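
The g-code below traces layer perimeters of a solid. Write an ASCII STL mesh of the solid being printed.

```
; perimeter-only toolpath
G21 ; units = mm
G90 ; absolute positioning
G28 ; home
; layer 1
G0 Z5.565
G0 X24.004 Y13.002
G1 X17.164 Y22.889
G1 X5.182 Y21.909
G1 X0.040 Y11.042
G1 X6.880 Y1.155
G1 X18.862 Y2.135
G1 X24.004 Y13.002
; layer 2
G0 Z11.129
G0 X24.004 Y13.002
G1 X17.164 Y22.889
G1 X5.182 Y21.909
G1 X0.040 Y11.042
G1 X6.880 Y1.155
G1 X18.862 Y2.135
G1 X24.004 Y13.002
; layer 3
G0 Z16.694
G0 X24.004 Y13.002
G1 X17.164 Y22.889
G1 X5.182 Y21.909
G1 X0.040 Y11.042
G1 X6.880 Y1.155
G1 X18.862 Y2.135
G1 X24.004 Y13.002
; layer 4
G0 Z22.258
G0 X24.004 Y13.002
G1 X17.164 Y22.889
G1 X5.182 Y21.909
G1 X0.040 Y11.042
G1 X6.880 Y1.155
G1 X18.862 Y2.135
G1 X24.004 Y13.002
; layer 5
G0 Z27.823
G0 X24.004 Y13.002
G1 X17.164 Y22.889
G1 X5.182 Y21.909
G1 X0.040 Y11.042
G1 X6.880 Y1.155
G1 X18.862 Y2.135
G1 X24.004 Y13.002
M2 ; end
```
solid part
  facet normal 0.0000 0.0000 -1.0000
    outer loop
      vertex 5.182 21.909 0.000
      vertex 17.164 22.889 0.000
      vertex 24.004 13.002 0.000
    endloop
  endfacet
  facet normal 0.0000 0.0000 -1.0000
    outer loop
      vertex 0.040 11.042 0.000
      vertex 5.182 21.909 0.000
      vertex 24.004 13.002 0.000
    endloop
  endfacet
  facet normal 0.0000 0.0000 -1.0000
    outer loop
      vertex 6.880 1.155 0.000
      vertex 0.040 11.042 0.000
      vertex 24.004 13.002 0.000
    endloop
  endfacet
  facet normal 0.0000 0.0000 -1.0000
    outer loop
      vertex 18.862 2.135 0.000
      vertex 6.880 1.155 0.000
      vertex 24.004 13.002 0.000
    endloop
  endfacet
  facet normal 0.0000 0.0000 1.0000
    outer loop
      vertex 24.004 13.002 27.823
      vertex 17.164 22.889 27.823
      vertex 5.182 21.909 27.823
    endloop
  endfacet
  facet normal 0.0000 0.0000 1.0000
    outer loop
      vertex 24.004 13.002 27.823
      vertex 5.182 21.909 27.823
      vertex 0.040 11.042 27.823
    endloop
  endfacet
  facet normal 0.0000 0.0000 1.0000
    outer loop
      vertex 24.004 13.002 27.823
      vertex 0.040 11.042 27.823
      vertex 6.880 1.155 27.823
    endloop
  endfacet
  facet normal 0.0000 0.0000 1.0000
    outer loop
      vertex 24.004 13.002 27.823
      vertex 6.880 1.155 27.823
      vertex 18.862 2.135 27.823
    endloop
  endfacet
  facet normal 0.8224 0.5689 0.0000
    outer loop
      vertex 24.004 13.002 0.000
      vertex 17.164 22.889 0.000
      vertex 17.164 22.889 27.823
    endloop
  endfacet
  facet normal 0.8224 0.5689 0.0000
    outer loop
      vertex 24.004 13.002 0.000
      vertex 17.164 22.889 27.823
      vertex 24.004 13.002 27.823
    endloop
  endfacet
  facet normal -0.0815 0.9967 0.0000
    outer loop
      vertex 17.164 22.889 0.000
      vertex 5.182 21.909 0.000
      vertex 5.182 21.909 27.823
    endloop
  endfacet
  facet normal -0.0815 0.9967 0.0000
    outer loop
      vertex 17.164 22.889 0.000
      vertex 5.182 21.909 27.823
      vertex 17.164 22.889 27.823
    endloop
  endfacet
  facet normal -0.9039 0.4277 0.0000
    outer loop
      vertex 5.182 21.909 0.000
      vertex 0.040 11.042 0.000
      vertex 0.040 11.042 27.823
    endloop
  endfacet
  facet normal -0.9039 0.4277 0.0000
    outer loop
      vertex 5.182 21.909 0.000
      vertex 0.040 11.042 27.823
      vertex 5.182 21.909 27.823
    endloop
  endfacet
  facet normal -0.8224 -0.5689 0.0000
    outer loop
      vertex 0.040 11.042 0.000
      vertex 6.880 1.155 0.000
      vertex 6.880 1.155 27.823
    endloop
  endfacet
  facet normal -0.8224 -0.5689 0.0000
    outer loop
      vertex 0.040 11.042 0.000
      vertex 6.880 1.155 27.823
      vertex 0.040 11.042 27.823
    endloop
  endfacet
  facet normal 0.0815 -0.9967 0.0000
    outer loop
      vertex 6.880 1.155 0.000
      vertex 18.862 2.135 0.000
      vertex 18.862 2.135 27.823
    endloop
  endfacet
  facet normal 0.0815 -0.9967 0.0000
    outer loop
      vertex 6.880 1.155 0.000
      vertex 18.862 2.135 27.823
      vertex 6.880 1.155 27.823
    endloop
  endfacet
  facet normal 0.9039 -0.4277 0.0000
    outer loop
      vertex 18.862 2.135 0.000
      vertex 24.004 13.002 0.000
      vertex 24.004 13.002 27.823
    endloop
  endfacet
  facet normal 0.9039 -0.4277 0.0000
    outer loop
      vertex 18.862 2.135 0.000
      vertex 24.004 13.002 27.823
      vertex 18.862 2.135 27.823
    endloop
  endfacet
endsolid part

The G0 Z moves step by Δz≈5.565 mm. Every layer's G1 loop is the same polygon, so the solid is a straight extrusion of it from z=0 to z≈27.8. Closing with flat bottom and top caps and triangulating gives 20 facets — a regular 6-sided prism (a cylinder approximated with 6 flat sides), circumscribed radius ≈ 12 mm, height ≈ 27.8 mm.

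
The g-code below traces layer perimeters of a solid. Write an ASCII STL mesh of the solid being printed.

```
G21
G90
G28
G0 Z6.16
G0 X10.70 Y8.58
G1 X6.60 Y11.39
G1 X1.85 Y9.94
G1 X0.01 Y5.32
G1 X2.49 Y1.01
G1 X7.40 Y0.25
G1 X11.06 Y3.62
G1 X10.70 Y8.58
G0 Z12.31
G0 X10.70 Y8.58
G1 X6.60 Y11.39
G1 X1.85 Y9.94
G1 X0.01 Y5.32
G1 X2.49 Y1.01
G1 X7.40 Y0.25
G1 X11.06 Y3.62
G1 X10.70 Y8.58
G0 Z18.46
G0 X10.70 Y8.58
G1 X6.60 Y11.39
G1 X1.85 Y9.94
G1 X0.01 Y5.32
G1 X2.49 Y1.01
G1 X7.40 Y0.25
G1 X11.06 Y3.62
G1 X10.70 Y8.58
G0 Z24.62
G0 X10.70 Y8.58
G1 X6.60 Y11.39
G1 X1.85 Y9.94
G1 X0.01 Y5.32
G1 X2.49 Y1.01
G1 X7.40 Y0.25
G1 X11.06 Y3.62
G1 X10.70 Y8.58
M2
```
solid part
  facet normal 0.0000 0.0000 -1.0000
    outer loop
      vertex 1.85 9.94 0.00
      vertex 6.60 11.39 0.00
      vertex 10.70 8.58 0.00
    endloop
  endfacet
  facet normal 0.0000 0.0000 -1.0000
    outer loop
      vertex 0.01 5.32 0.00
      vertex 1.85 9.94 0.00
      vertex 10.70 8.58 0.00
    endloop
  endfacet
  facet normal 0.0000 0.0000 -1.0000
    outer loop
      vertex 2.49 1.01 0.00
      vertex 0.01 5.32 0.00
      vertex 10.70 8.58 0.00
    endloop
  endfacet
  facet normal 0.0000 0.0000 -1.0000
    outer loop
      vertex 7.40 0.25 0.00
      vertex 2.49 1.01 0.00
      vertex 10.70 8.58 0.00
    endloop
  endfacet
  facet normal 0.0000 0.0000 -1.0000
    outer loop
      vertex 11.06 3.62 0.00
      vertex 7.40 0.25 0.00
      vertex 10.70 8.58 0.00
    endloop
  endfacet
  facet normal 0.0000 0.0000 1.0000
    outer loop
      vertex 10.70 8.58 24.62
      vertex 6.60 11.39 24.62
      vertex 1.85 9.94 24.62
    endloop
  endfacet
  facet normal 0.0000 0.0000 1.0000
    outer loop
      vertex 10.70 8.58 24.62
      vertex 1.85 9.94 24.62
      vertex 0.01 5.32 24.62
    endloop
  endfacet
  facet normal 0.0000 0.0000 1.0000
    outer loop
      vertex 10.70 8.58 24.62
      vertex 0.01 5.32 24.62
      vertex 2.49 1.01 24.62
    endloop
  endfacet
  facet normal 0.0000 0.0000 1.0000
    outer loop
      vertex 10.70 8.58 24.62
      vertex 2.49 1.01 24.62
      vertex 7.40 0.25 24.62
    endloop
  endfacet
  facet normal 0.0000 0.0000 1.0000
    outer loop
      vertex 10.70 8.58 24.62
      vertex 7.40 0.25 24.62
      vertex 11.06 3.62 24.62
    endloop
  endfacet
  facet normal 0.5653 0.8249 0.0000
    outer loop
      vertex 10.70 8.58 0.00
      vertex 6.60 11.39 0.00
      vertex 6.60 11.39 24.62
    endloop
  endfacet
  facet normal 0.5653 0.8249 0.0000
    outer loop
      vertex 10.70 8.58 0.00
      vertex 6.60 11.39 24.62
      vertex 10.70 8.58 24.62
    endloop
  endfacet
  facet normal -0.2920 0.9564 0.0000
    outer loop
      vertex 6.60 11.39 0.00
      vertex 1.85 9.94 0.00
      vertex 1.85 9.94 24.62
    endloop
  endfacet
  facet normal -0.2920 0.9564 0.0000
    outer loop
      vertex 6.60 11.39 0.00
      vertex 1.85 9.94 24.62
      vertex 6.60 11.39 24.62
    endloop
  endfacet
  facet normal -0.9290 0.3700 0.0000
    outer loop
      vertex 1.85 9.94 0.00
      vertex 0.01 5.32 0.00
      vertex 0.01 5.32 24.62
    endloop
  endfacet
  facet normal -0.9290 0.3700 0.0000
    outer loop
      vertex 1.85 9.94 0.00
      vertex 0.01 5.32 24.62
      vertex 1.85 9.94 24.62
    endloop
  endfacet
  facet normal -0.8668 -0.4987 0.0000
    outer loop
      vertex 0.01 5.32 0.00
      vertex 2.49 1.01 0.00
      vertex 2.49 1.01 24.62
    endloop
  endfacet
  facet normal -0.8668 -0.4987 0.0000
    outer loop
      vertex 0.01 5.32 0.00
      vertex 2.49 1.01 24.62
      vertex 0.01 5.32 24.62
    endloop
  endfacet
  facet normal -0.1530 -0.9882 0.0000
    outer loop
      vertex 2.49 1.01 0.00
      vertex 7.40 0.25 0.00
      vertex 7.40 0.25 24.62
    endloop
  endfacet
  facet normal -0.1530 -0.9882 0.0000
    outer loop
      vertex 2.49 1.01 0.00
      vertex 7.40 0.25 24.62
      vertex 2.49 1.01 24.62
    endloop
  endfacet
  facet normal 0.6774 -0.7357 0.0000
    outer loop
      vertex 7.40 0.25 0.00
      vertex 11.06 3.62 0.00
      vertex 11.06 3.62 24.62
    endloop
  endfacet
  facet normal 0.6774 -0.7357 0.0000
    outer loop
      vertex 7.40 0.25 0.00
      vertex 11.06 3.62 24.62
      vertex 7.40 0.25 24.62
    endloop
  endfacet
  facet normal 0.9974 0.0724 0.0000
    outer loop
      vertex 11.06 3.62 0.00
      vertex 10.70 8.58 0.00
      vertex 10.70 8.58 24.62
    endloop
  endfacet
  facet normal 0.9974 0.0724 0.0000
    outer loop
      vertex 11.06 3.62 0.00
      vertex 10.70 8.58 24.62
      vertex 11.06 3.62 24.62
    endloop
  endfacet
endsolid part

The G0 Z moves step by Δz≈6.16 mm. Every layer's G1 loop is the same polygon, so the solid is a straight extrusion of it from z=0 to z≈24.6. Closing with flat bottom and top caps and triangulating gives 24 facets — a regular 7-sided prism (a cylinder approximated with 7 flat sides), circumscribed radius ≈ 5.73 mm, height ≈ 24.6 mm.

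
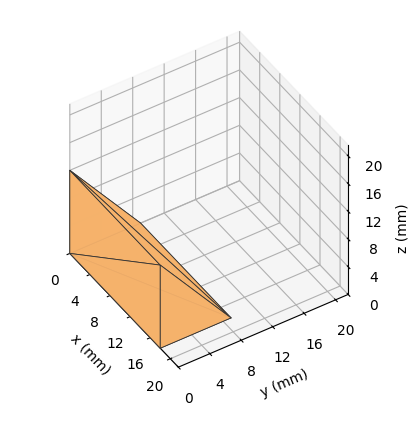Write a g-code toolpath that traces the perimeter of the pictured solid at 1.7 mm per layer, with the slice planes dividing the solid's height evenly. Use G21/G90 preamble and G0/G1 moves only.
Reading the render: the shape is a wedge (ramp): 18 × 9 mm base, rising to 12 mm along the y=0 edge and sloping linearly to z=0 at y=9 (dimensions read to the nearest mm from the axis ticks). For the g-code, the solid's height is divided into equal slices at the stated Δz and each level perimeter traced with G1 moves after a G0 lift.

; perimeter-only toolpath
G21 ; units = mm
G90 ; absolute positioning
G28 ; home
; layer 1
G0 Z1.7
G0 X0.0 Y0.0
G1 X18.0 Y0.0
G1 X18.0 Y7.7
G1 X0.0 Y7.7
G1 X0.0 Y0.0
; layer 2
G0 Z3.4
G0 X0.0 Y0.0
G1 X18.0 Y0.0
G1 X18.0 Y6.4
G1 X0.0 Y6.4
G1 X0.0 Y0.0
; layer 3
G0 Z5.1
G0 X0.0 Y0.0
G1 X18.0 Y0.0
G1 X18.0 Y5.1
G1 X0.0 Y5.1
G1 X0.0 Y0.0
; layer 4
G0 Z6.9
G0 X0.0 Y0.0
G1 X18.0 Y0.0
G1 X18.0 Y3.9
G1 X0.0 Y3.9
G1 X0.0 Y0.0
; layer 5
G0 Z8.6
G0 X0.0 Y0.0
G1 X18.0 Y0.0
G1 X18.0 Y2.6
G1 X0.0 Y2.6
G1 X0.0 Y0.0
; layer 6
G0 Z10.3
G0 X0.0 Y0.0
G1 X18.0 Y0.0
G1 X18.0 Y1.3
G1 X0.0 Y1.3
G1 X0.0 Y0.0
M2 ; end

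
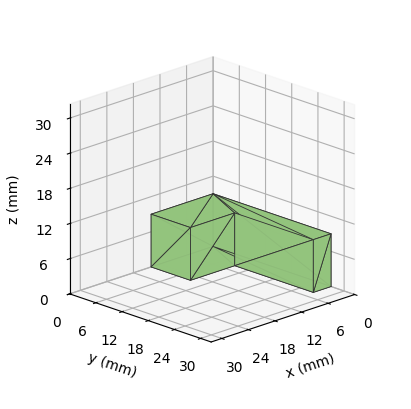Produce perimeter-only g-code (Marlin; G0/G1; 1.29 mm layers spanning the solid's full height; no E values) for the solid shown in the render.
Reading the render: the shape is an L-shaped prism: outer 14 × 27 mm, arm thicknesses ≈ 9 mm (horizontal) and 4 mm (vertical), extruded 9 mm in z (dimensions read to the nearest mm from the axis ticks). For the g-code, the solid's height is divided into equal slices at the stated Δz and each level perimeter traced with G1 moves after a G0 lift.

; perimeter-only toolpath
G21 ; units = mm
G90 ; absolute positioning
G28 ; home
; layer 1
G0 Z1.29
G0 X0.00 Y0.00
G1 X14.00 Y0.00
G1 X14.00 Y9.00
G1 X4.00 Y9.00
G1 X4.00 Y27.00
G1 X0.00 Y27.00
G1 X0.00 Y0.00
; layer 2
G0 Z2.57
G0 X0.00 Y0.00
G1 X14.00 Y0.00
G1 X14.00 Y9.00
G1 X4.00 Y9.00
G1 X4.00 Y27.00
G1 X0.00 Y27.00
G1 X0.00 Y0.00
; layer 3
G0 Z3.86
G0 X0.00 Y0.00
G1 X14.00 Y0.00
G1 X14.00 Y9.00
G1 X4.00 Y9.00
G1 X4.00 Y27.00
G1 X0.00 Y27.00
G1 X0.00 Y0.00
; layer 4
G0 Z5.14
G0 X0.00 Y0.00
G1 X14.00 Y0.00
G1 X14.00 Y9.00
G1 X4.00 Y9.00
G1 X4.00 Y27.00
G1 X0.00 Y27.00
G1 X0.00 Y0.00
; layer 5
G0 Z6.43
G0 X0.00 Y0.00
G1 X14.00 Y0.00
G1 X14.00 Y9.00
G1 X4.00 Y9.00
G1 X4.00 Y27.00
G1 X0.00 Y27.00
G1 X0.00 Y0.00
; layer 6
G0 Z7.71
G0 X0.00 Y0.00
G1 X14.00 Y0.00
G1 X14.00 Y9.00
G1 X4.00 Y9.00
G1 X4.00 Y27.00
G1 X0.00 Y27.00
G1 X0.00 Y0.00
; layer 7
G0 Z9.00
G0 X0.00 Y0.00
G1 X14.00 Y0.00
G1 X14.00 Y9.00
G1 X4.00 Y9.00
G1 X4.00 Y27.00
G1 X0.00 Y27.00
G1 X0.00 Y0.00
M2 ; end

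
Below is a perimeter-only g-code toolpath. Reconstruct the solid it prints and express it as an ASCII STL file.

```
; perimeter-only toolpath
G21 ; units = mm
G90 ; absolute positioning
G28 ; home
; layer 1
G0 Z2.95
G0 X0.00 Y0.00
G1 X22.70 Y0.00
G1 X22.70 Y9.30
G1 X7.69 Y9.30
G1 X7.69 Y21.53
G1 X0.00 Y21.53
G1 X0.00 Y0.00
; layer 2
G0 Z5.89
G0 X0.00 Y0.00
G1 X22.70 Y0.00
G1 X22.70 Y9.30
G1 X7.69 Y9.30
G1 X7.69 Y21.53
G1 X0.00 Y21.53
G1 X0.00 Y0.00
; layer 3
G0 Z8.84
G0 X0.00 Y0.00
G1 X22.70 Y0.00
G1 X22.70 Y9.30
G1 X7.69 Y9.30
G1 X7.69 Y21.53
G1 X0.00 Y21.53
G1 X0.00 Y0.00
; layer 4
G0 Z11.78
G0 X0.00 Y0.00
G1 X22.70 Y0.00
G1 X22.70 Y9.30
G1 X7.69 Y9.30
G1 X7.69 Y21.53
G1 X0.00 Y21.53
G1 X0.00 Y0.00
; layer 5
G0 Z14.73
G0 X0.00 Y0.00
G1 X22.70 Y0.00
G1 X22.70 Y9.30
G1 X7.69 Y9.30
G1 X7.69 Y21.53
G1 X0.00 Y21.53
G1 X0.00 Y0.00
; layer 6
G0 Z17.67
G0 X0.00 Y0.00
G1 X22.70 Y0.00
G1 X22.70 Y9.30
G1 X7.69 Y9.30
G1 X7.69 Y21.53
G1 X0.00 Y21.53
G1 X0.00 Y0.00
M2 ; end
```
solid part
  facet normal 0.0000 0.0000 -1.0000
    outer loop
      vertex 22.70 9.30 0.00
      vertex 22.70 0.00 0.00
      vertex 0.00 0.00 0.00
    endloop
  endfacet
  facet normal 0.0000 0.0000 -1.0000
    outer loop
      vertex 7.69 9.30 0.00
      vertex 22.70 9.30 0.00
      vertex 0.00 0.00 0.00
    endloop
  endfacet
  facet normal 0.0000 0.0000 -1.0000
    outer loop
      vertex 7.69 21.53 0.00
      vertex 7.69 9.30 0.00
      vertex 0.00 0.00 0.00
    endloop
  endfacet
  facet normal 0.0000 0.0000 -1.0000
    outer loop
      vertex 0.00 21.53 0.00
      vertex 7.69 21.53 0.00
      vertex 0.00 0.00 0.00
    endloop
  endfacet
  facet normal 0.0000 0.0000 1.0000
    outer loop
      vertex 0.00 0.00 17.67
      vertex 22.70 0.00 17.67
      vertex 22.70 9.30 17.67
    endloop
  endfacet
  facet normal 0.0000 0.0000 1.0000
    outer loop
      vertex 0.00 0.00 17.67
      vertex 22.70 9.30 17.67
      vertex 7.69 9.30 17.67
    endloop
  endfacet
  facet normal 0.0000 0.0000 1.0000
    outer loop
      vertex 0.00 0.00 17.67
      vertex 7.69 9.30 17.67
      vertex 7.69 21.53 17.67
    endloop
  endfacet
  facet normal 0.0000 0.0000 1.0000
    outer loop
      vertex 0.00 0.00 17.67
      vertex 7.69 21.53 17.67
      vertex 0.00 21.53 17.67
    endloop
  endfacet
  facet normal 0.0000 -1.0000 0.0000
    outer loop
      vertex 0.00 0.00 0.00
      vertex 22.70 0.00 0.00
      vertex 22.70 0.00 17.67
    endloop
  endfacet
  facet normal 0.0000 -1.0000 0.0000
    outer loop
      vertex 0.00 0.00 0.00
      vertex 22.70 0.00 17.67
      vertex 0.00 0.00 17.67
    endloop
  endfacet
  facet normal 1.0000 0.0000 0.0000
    outer loop
      vertex 22.70 0.00 0.00
      vertex 22.70 9.30 0.00
      vertex 22.70 9.30 17.67
    endloop
  endfacet
  facet normal 1.0000 0.0000 0.0000
    outer loop
      vertex 22.70 0.00 0.00
      vertex 22.70 9.30 17.67
      vertex 22.70 0.00 17.67
    endloop
  endfacet
  facet normal 0.0000 1.0000 0.0000
    outer loop
      vertex 22.70 9.30 0.00
      vertex 7.69 9.30 0.00
      vertex 7.69 9.30 17.67
    endloop
  endfacet
  facet normal 0.0000 1.0000 0.0000
    outer loop
      vertex 22.70 9.30 0.00
      vertex 7.69 9.30 17.67
      vertex 22.70 9.30 17.67
    endloop
  endfacet
  facet normal 1.0000 0.0000 0.0000
    outer loop
      vertex 7.69 9.30 0.00
      vertex 7.69 21.53 0.00
      vertex 7.69 21.53 17.67
    endloop
  endfacet
  facet normal 1.0000 0.0000 0.0000
    outer loop
      vertex 7.69 9.30 0.00
      vertex 7.69 21.53 17.67
      vertex 7.69 9.30 17.67
    endloop
  endfacet
  facet normal 0.0000 1.0000 0.0000
    outer loop
      vertex 7.69 21.53 0.00
      vertex 0.00 21.53 0.00
      vertex 0.00 21.53 17.67
    endloop
  endfacet
  facet normal 0.0000 1.0000 0.0000
    outer loop
      vertex 7.69 21.53 0.00
      vertex 0.00 21.53 17.67
      vertex 7.69 21.53 17.67
    endloop
  endfacet
  facet normal -1.0000 0.0000 0.0000
    outer loop
      vertex 0.00 21.53 0.00
      vertex 0.00 0.00 0.00
      vertex 0.00 0.00 17.67
    endloop
  endfacet
  facet normal -1.0000 0.0000 0.0000
    outer loop
      vertex 0.00 21.53 0.00
      vertex 0.00 0.00 17.67
      vertex 0.00 21.53 17.67
    endloop
  endfacet
endsolid part

The G0 Z moves step by Δz≈2.95 mm. Every layer's G1 loop is the same polygon, so the solid is a straight extrusion of it from z=0 to z≈17.7. Closing with flat bottom and top caps and triangulating gives 20 facets — an L-shaped prism: outer 22.7 × 21.5 mm, arm thicknesses ≈ 9.3 mm (horizontal) and 7.69 mm (vertical), extruded 17.7 mm in z.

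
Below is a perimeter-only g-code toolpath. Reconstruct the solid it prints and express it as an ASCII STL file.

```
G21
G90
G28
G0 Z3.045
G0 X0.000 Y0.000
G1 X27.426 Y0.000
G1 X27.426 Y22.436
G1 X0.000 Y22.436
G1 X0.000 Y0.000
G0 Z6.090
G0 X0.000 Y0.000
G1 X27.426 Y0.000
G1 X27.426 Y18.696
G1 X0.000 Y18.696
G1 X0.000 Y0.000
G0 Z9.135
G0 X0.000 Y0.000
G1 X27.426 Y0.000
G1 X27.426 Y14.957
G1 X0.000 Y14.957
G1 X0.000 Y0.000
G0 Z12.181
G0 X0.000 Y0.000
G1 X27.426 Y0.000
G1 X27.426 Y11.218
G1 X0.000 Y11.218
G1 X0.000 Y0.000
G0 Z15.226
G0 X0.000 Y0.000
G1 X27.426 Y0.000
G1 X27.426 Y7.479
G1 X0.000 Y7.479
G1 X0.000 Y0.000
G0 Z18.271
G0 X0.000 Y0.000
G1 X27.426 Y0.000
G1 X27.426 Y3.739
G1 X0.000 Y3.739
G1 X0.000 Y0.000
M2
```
solid part
  facet normal 0.0000 0.0000 -1.0000
    outer loop
      vertex 27.426 26.175 0.000
      vertex 27.426 0.000 0.000
      vertex 0.000 0.000 0.000
    endloop
  endfacet
  facet normal 0.0000 0.0000 -1.0000
    outer loop
      vertex 0.000 26.175 0.000
      vertex 27.426 26.175 0.000
      vertex 0.000 0.000 0.000
    endloop
  endfacet
  facet normal 0.0000 -1.0000 0.0000
    outer loop
      vertex 0.000 0.000 0.000
      vertex 27.426 0.000 0.000
      vertex 27.426 0.000 21.316
    endloop
  endfacet
  facet normal 0.0000 -1.0000 0.0000
    outer loop
      vertex 0.000 0.000 0.000
      vertex 27.426 0.000 21.316
      vertex 0.000 0.000 21.316
    endloop
  endfacet
  facet normal 0.0000 0.6315 0.7754
    outer loop
      vertex 0.000 0.000 21.316
      vertex 27.426 0.000 21.316
      vertex 27.426 26.175 0.000
    endloop
  endfacet
  facet normal 0.0000 0.6315 0.7754
    outer loop
      vertex 0.000 0.000 21.316
      vertex 27.426 26.175 0.000
      vertex 0.000 26.175 0.000
    endloop
  endfacet
  facet normal -1.0000 0.0000 0.0000
    outer loop
      vertex 0.000 0.000 21.316
      vertex 0.000 26.175 0.000
      vertex 0.000 0.000 0.000
    endloop
  endfacet
  facet normal 1.0000 0.0000 0.0000
    outer loop
      vertex 27.426 0.000 0.000
      vertex 27.426 26.175 0.000
      vertex 27.426 0.000 21.316
    endloop
  endfacet
endsolid part

The G0 Z moves step by Δz≈3.045 mm. The G1 loops shrink linearly with z, so the solid tapers from its base footprint up to z≈21.3. Closing with a flat bottom cap and the tapered top and triangulating gives 8 facets — a wedge (ramp): 27.4 × 26.2 mm base, rising to 21.3 mm along the y=0 edge and sloping linearly to z=0 at y=26.2.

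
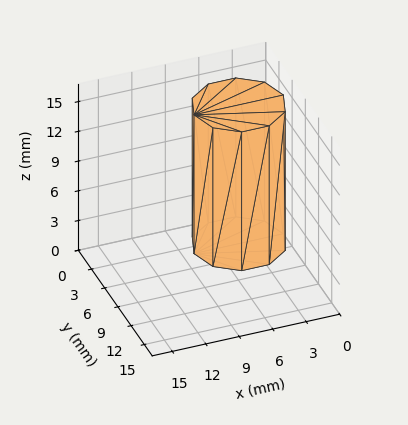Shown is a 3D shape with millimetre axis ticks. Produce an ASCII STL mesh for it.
Reading the render: the shape is a regular 10-sided prism (a cylinder approximated with 10 flat sides), circumscribed radius ≈ 4 mm, height ≈ 14 mm (dimensions read to the nearest mm from the axis ticks). For the STL, each face is triangulated and given an outward normal.

solid part
  facet normal 0.0000 0.0000 -1.0000
    outer loop
      vertex 5.236 7.804 0.000
      vertex 7.236 6.351 0.000
      vertex 8.000 4.000 0.000
    endloop
  endfacet
  facet normal 0.0000 0.0000 -1.0000
    outer loop
      vertex 2.764 7.804 0.000
      vertex 5.236 7.804 0.000
      vertex 8.000 4.000 0.000
    endloop
  endfacet
  facet normal 0.0000 0.0000 -1.0000
    outer loop
      vertex 0.764 6.351 0.000
      vertex 2.764 7.804 0.000
      vertex 8.000 4.000 0.000
    endloop
  endfacet
  facet normal 0.0000 0.0000 -1.0000
    outer loop
      vertex 0.000 4.000 0.000
      vertex 0.764 6.351 0.000
      vertex 8.000 4.000 0.000
    endloop
  endfacet
  facet normal 0.0000 0.0000 -1.0000
    outer loop
      vertex 0.764 1.649 0.000
      vertex 0.000 4.000 0.000
      vertex 8.000 4.000 0.000
    endloop
  endfacet
  facet normal 0.0000 0.0000 -1.0000
    outer loop
      vertex 2.764 0.196 0.000
      vertex 0.764 1.649 0.000
      vertex 8.000 4.000 0.000
    endloop
  endfacet
  facet normal 0.0000 0.0000 -1.0000
    outer loop
      vertex 5.236 0.196 0.000
      vertex 2.764 0.196 0.000
      vertex 8.000 4.000 0.000
    endloop
  endfacet
  facet normal 0.0000 0.0000 -1.0000
    outer loop
      vertex 7.236 1.649 0.000
      vertex 5.236 0.196 0.000
      vertex 8.000 4.000 0.000
    endloop
  endfacet
  facet normal 0.0000 0.0000 1.0000
    outer loop
      vertex 8.000 4.000 14.000
      vertex 7.236 6.351 14.000
      vertex 5.236 7.804 14.000
    endloop
  endfacet
  facet normal 0.0000 0.0000 1.0000
    outer loop
      vertex 8.000 4.000 14.000
      vertex 5.236 7.804 14.000
      vertex 2.764 7.804 14.000
    endloop
  endfacet
  facet normal 0.0000 0.0000 1.0000
    outer loop
      vertex 8.000 4.000 14.000
      vertex 2.764 7.804 14.000
      vertex 0.764 6.351 14.000
    endloop
  endfacet
  facet normal 0.0000 0.0000 1.0000
    outer loop
      vertex 8.000 4.000 14.000
      vertex 0.764 6.351 14.000
      vertex 0.000 4.000 14.000
    endloop
  endfacet
  facet normal 0.0000 0.0000 1.0000
    outer loop
      vertex 8.000 4.000 14.000
      vertex 0.000 4.000 14.000
      vertex 0.764 1.649 14.000
    endloop
  endfacet
  facet normal 0.0000 0.0000 1.0000
    outer loop
      vertex 8.000 4.000 14.000
      vertex 0.764 1.649 14.000
      vertex 2.764 0.196 14.000
    endloop
  endfacet
  facet normal 0.0000 0.0000 1.0000
    outer loop
      vertex 8.000 4.000 14.000
      vertex 2.764 0.196 14.000
      vertex 5.236 0.196 14.000
    endloop
  endfacet
  facet normal 0.0000 0.0000 1.0000
    outer loop
      vertex 8.000 4.000 14.000
      vertex 5.236 0.196 14.000
      vertex 7.236 1.649 14.000
    endloop
  endfacet
  facet normal 0.9510 0.3091 0.0000
    outer loop
      vertex 8.000 4.000 0.000
      vertex 7.236 6.351 0.000
      vertex 7.236 6.351 14.000
    endloop
  endfacet
  facet normal 0.9510 0.3091 0.0000
    outer loop
      vertex 8.000 4.000 0.000
      vertex 7.236 6.351 14.000
      vertex 8.000 4.000 14.000
    endloop
  endfacet
  facet normal 0.5878 0.8090 0.0000
    outer loop
      vertex 7.236 6.351 0.000
      vertex 5.236 7.804 0.000
      vertex 5.236 7.804 14.000
    endloop
  endfacet
  facet normal 0.5878 0.8090 0.0000
    outer loop
      vertex 7.236 6.351 0.000
      vertex 5.236 7.804 14.000
      vertex 7.236 6.351 14.000
    endloop
  endfacet
  facet normal 0.0000 1.0000 0.0000
    outer loop
      vertex 5.236 7.804 0.000
      vertex 2.764 7.804 0.000
      vertex 2.764 7.804 14.000
    endloop
  endfacet
  facet normal 0.0000 1.0000 0.0000
    outer loop
      vertex 5.236 7.804 0.000
      vertex 2.764 7.804 14.000
      vertex 5.236 7.804 14.000
    endloop
  endfacet
  facet normal -0.5878 0.8090 0.0000
    outer loop
      vertex 2.764 7.804 0.000
      vertex 0.764 6.351 0.000
      vertex 0.764 6.351 14.000
    endloop
  endfacet
  facet normal -0.5878 0.8090 0.0000
    outer loop
      vertex 2.764 7.804 0.000
      vertex 0.764 6.351 14.000
      vertex 2.764 7.804 14.000
    endloop
  endfacet
  facet normal -0.9510 0.3091 0.0000
    outer loop
      vertex 0.764 6.351 0.000
      vertex 0.000 4.000 0.000
      vertex 0.000 4.000 14.000
    endloop
  endfacet
  facet normal -0.9510 0.3091 0.0000
    outer loop
      vertex 0.764 6.351 0.000
      vertex 0.000 4.000 14.000
      vertex 0.764 6.351 14.000
    endloop
  endfacet
  facet normal -0.9510 -0.3091 0.0000
    outer loop
      vertex 0.000 4.000 0.000
      vertex 0.764 1.649 0.000
      vertex 0.764 1.649 14.000
    endloop
  endfacet
  facet normal -0.9510 -0.3091 0.0000
    outer loop
      vertex 0.000 4.000 0.000
      vertex 0.764 1.649 14.000
      vertex 0.000 4.000 14.000
    endloop
  endfacet
  facet normal -0.5878 -0.8090 0.0000
    outer loop
      vertex 0.764 1.649 0.000
      vertex 2.764 0.196 0.000
      vertex 2.764 0.196 14.000
    endloop
  endfacet
  facet normal -0.5878 -0.8090 0.0000
    outer loop
      vertex 0.764 1.649 0.000
      vertex 2.764 0.196 14.000
      vertex 0.764 1.649 14.000
    endloop
  endfacet
  facet normal 0.0000 -1.0000 0.0000
    outer loop
      vertex 2.764 0.196 0.000
      vertex 5.236 0.196 0.000
      vertex 5.236 0.196 14.000
    endloop
  endfacet
  facet normal 0.0000 -1.0000 0.0000
    outer loop
      vertex 2.764 0.196 0.000
      vertex 5.236 0.196 14.000
      vertex 2.764 0.196 14.000
    endloop
  endfacet
  facet normal 0.5878 -0.8090 0.0000
    outer loop
      vertex 5.236 0.196 0.000
      vertex 7.236 1.649 0.000
      vertex 7.236 1.649 14.000
    endloop
  endfacet
  facet normal 0.5878 -0.8090 0.0000
    outer loop
      vertex 5.236 0.196 0.000
      vertex 7.236 1.649 14.000
      vertex 5.236 0.196 14.000
    endloop
  endfacet
  facet normal 0.9510 -0.3091 0.0000
    outer loop
      vertex 7.236 1.649 0.000
      vertex 8.000 4.000 0.000
      vertex 8.000 4.000 14.000
    endloop
  endfacet
  facet normal 0.9510 -0.3091 0.0000
    outer loop
      vertex 7.236 1.649 0.000
      vertex 8.000 4.000 14.000
      vertex 7.236 1.649 14.000
    endloop
  endfacet
endsolid part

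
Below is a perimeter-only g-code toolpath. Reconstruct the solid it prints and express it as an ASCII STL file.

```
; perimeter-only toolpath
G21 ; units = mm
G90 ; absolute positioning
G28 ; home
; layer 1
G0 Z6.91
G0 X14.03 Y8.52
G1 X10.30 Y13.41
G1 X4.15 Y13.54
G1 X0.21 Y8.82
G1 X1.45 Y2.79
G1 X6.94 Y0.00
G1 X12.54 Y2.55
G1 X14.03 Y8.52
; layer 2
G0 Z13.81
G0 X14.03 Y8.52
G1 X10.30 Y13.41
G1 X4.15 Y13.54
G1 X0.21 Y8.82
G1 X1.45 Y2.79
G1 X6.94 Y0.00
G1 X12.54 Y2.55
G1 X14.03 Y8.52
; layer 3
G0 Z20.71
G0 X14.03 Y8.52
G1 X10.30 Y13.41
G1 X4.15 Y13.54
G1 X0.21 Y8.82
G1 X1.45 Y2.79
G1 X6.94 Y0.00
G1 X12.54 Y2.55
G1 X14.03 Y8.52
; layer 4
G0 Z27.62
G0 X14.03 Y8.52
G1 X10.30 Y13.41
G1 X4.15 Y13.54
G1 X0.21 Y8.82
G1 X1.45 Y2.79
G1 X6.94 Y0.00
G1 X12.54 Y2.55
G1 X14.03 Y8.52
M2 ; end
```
solid part
  facet normal 0.0000 0.0000 -1.0000
    outer loop
      vertex 4.15 13.54 0.00
      vertex 10.30 13.41 0.00
      vertex 14.03 8.52 0.00
    endloop
  endfacet
  facet normal 0.0000 0.0000 -1.0000
    outer loop
      vertex 0.21 8.82 0.00
      vertex 4.15 13.54 0.00
      vertex 14.03 8.52 0.00
    endloop
  endfacet
  facet normal 0.0000 0.0000 -1.0000
    outer loop
      vertex 1.45 2.79 0.00
      vertex 0.21 8.82 0.00
      vertex 14.03 8.52 0.00
    endloop
  endfacet
  facet normal 0.0000 0.0000 -1.0000
    outer loop
      vertex 6.94 0.00 0.00
      vertex 1.45 2.79 0.00
      vertex 14.03 8.52 0.00
    endloop
  endfacet
  facet normal 0.0000 0.0000 -1.0000
    outer loop
      vertex 12.54 2.55 0.00
      vertex 6.94 0.00 0.00
      vertex 14.03 8.52 0.00
    endloop
  endfacet
  facet normal 0.0000 0.0000 1.0000
    outer loop
      vertex 14.03 8.52 27.62
      vertex 10.30 13.41 27.62
      vertex 4.15 13.54 27.62
    endloop
  endfacet
  facet normal 0.0000 0.0000 1.0000
    outer loop
      vertex 14.03 8.52 27.62
      vertex 4.15 13.54 27.62
      vertex 0.21 8.82 27.62
    endloop
  endfacet
  facet normal 0.0000 0.0000 1.0000
    outer loop
      vertex 14.03 8.52 27.62
      vertex 0.21 8.82 27.62
      vertex 1.45 2.79 27.62
    endloop
  endfacet
  facet normal 0.0000 0.0000 1.0000
    outer loop
      vertex 14.03 8.52 27.62
      vertex 1.45 2.79 27.62
      vertex 6.94 0.00 27.62
    endloop
  endfacet
  facet normal 0.0000 0.0000 1.0000
    outer loop
      vertex 14.03 8.52 27.62
      vertex 6.94 0.00 27.62
      vertex 12.54 2.55 27.62
    endloop
  endfacet
  facet normal 0.7951 0.6065 0.0000
    outer loop
      vertex 14.03 8.52 0.00
      vertex 10.30 13.41 0.00
      vertex 10.30 13.41 27.62
    endloop
  endfacet
  facet normal 0.7951 0.6065 0.0000
    outer loop
      vertex 14.03 8.52 0.00
      vertex 10.30 13.41 27.62
      vertex 14.03 8.52 27.62
    endloop
  endfacet
  facet normal 0.0211 0.9998 0.0000
    outer loop
      vertex 10.30 13.41 0.00
      vertex 4.15 13.54 0.00
      vertex 4.15 13.54 27.62
    endloop
  endfacet
  facet normal 0.0211 0.9998 0.0000
    outer loop
      vertex 10.30 13.41 0.00
      vertex 4.15 13.54 27.62
      vertex 10.30 13.41 27.62
    endloop
  endfacet
  facet normal -0.7677 0.6408 0.0000
    outer loop
      vertex 4.15 13.54 0.00
      vertex 0.21 8.82 0.00
      vertex 0.21 8.82 27.62
    endloop
  endfacet
  facet normal -0.7677 0.6408 0.0000
    outer loop
      vertex 4.15 13.54 0.00
      vertex 0.21 8.82 27.62
      vertex 4.15 13.54 27.62
    endloop
  endfacet
  facet normal -0.9795 -0.2014 0.0000
    outer loop
      vertex 0.21 8.82 0.00
      vertex 1.45 2.79 0.00
      vertex 1.45 2.79 27.62
    endloop
  endfacet
  facet normal -0.9795 -0.2014 0.0000
    outer loop
      vertex 0.21 8.82 0.00
      vertex 1.45 2.79 27.62
      vertex 0.21 8.82 27.62
    endloop
  endfacet
  facet normal -0.4530 -0.8915 0.0000
    outer loop
      vertex 1.45 2.79 0.00
      vertex 6.94 0.00 0.00
      vertex 6.94 0.00 27.62
    endloop
  endfacet
  facet normal -0.4530 -0.8915 0.0000
    outer loop
      vertex 1.45 2.79 0.00
      vertex 6.94 0.00 27.62
      vertex 1.45 2.79 27.62
    endloop
  endfacet
  facet normal 0.4144 -0.9101 0.0000
    outer loop
      vertex 6.94 0.00 0.00
      vertex 12.54 2.55 0.00
      vertex 12.54 2.55 27.62
    endloop
  endfacet
  facet normal 0.4144 -0.9101 0.0000
    outer loop
      vertex 6.94 0.00 0.00
      vertex 12.54 2.55 27.62
      vertex 6.94 0.00 27.62
    endloop
  endfacet
  facet normal 0.9702 -0.2422 0.0000
    outer loop
      vertex 12.54 2.55 0.00
      vertex 14.03 8.52 0.00
      vertex 14.03 8.52 27.62
    endloop
  endfacet
  facet normal 0.9702 -0.2422 0.0000
    outer loop
      vertex 12.54 2.55 0.00
      vertex 14.03 8.52 27.62
      vertex 12.54 2.55 27.62
    endloop
  endfacet
endsolid part

The G0 Z moves step by Δz≈6.91 mm. Every layer's G1 loop is the same polygon, so the solid is a straight extrusion of it from z=0 to z≈27.6. Closing with flat bottom and top caps and triangulating gives 24 facets — a regular 7-sided prism (a cylinder approximated with 7 flat sides), circumscribed radius ≈ 7.09 mm, height ≈ 27.6 mm.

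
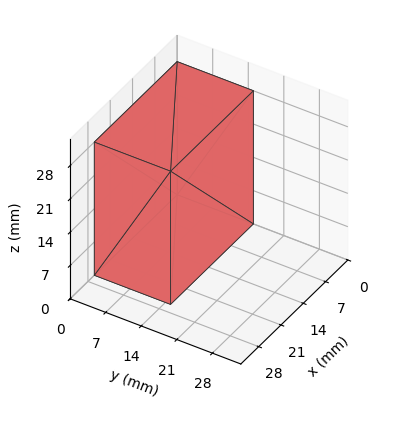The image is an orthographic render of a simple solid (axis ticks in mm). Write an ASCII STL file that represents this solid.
Reading the render: the shape is a rectangular box, roughly 26 × 15 mm footprint and 28 mm tall (dimensions read to the nearest mm from the axis ticks). For the STL, each face is triangulated and given an outward normal.

solid part
  facet normal 0.0000 0.0000 -1.0000
    outer loop
      vertex 26.00 15.00 0.00
      vertex 26.00 0.00 0.00
      vertex 0.00 0.00 0.00
    endloop
  endfacet
  facet normal 0.0000 0.0000 -1.0000
    outer loop
      vertex 0.00 15.00 0.00
      vertex 26.00 15.00 0.00
      vertex 0.00 0.00 0.00
    endloop
  endfacet
  facet normal 0.0000 0.0000 1.0000
    outer loop
      vertex 0.00 0.00 28.00
      vertex 26.00 0.00 28.00
      vertex 26.00 15.00 28.00
    endloop
  endfacet
  facet normal 0.0000 0.0000 1.0000
    outer loop
      vertex 0.00 0.00 28.00
      vertex 26.00 15.00 28.00
      vertex 0.00 15.00 28.00
    endloop
  endfacet
  facet normal 0.0000 -1.0000 0.0000
    outer loop
      vertex 0.00 0.00 0.00
      vertex 26.00 0.00 0.00
      vertex 26.00 0.00 28.00
    endloop
  endfacet
  facet normal 0.0000 -1.0000 0.0000
    outer loop
      vertex 0.00 0.00 0.00
      vertex 26.00 0.00 28.00
      vertex 0.00 0.00 28.00
    endloop
  endfacet
  facet normal 0.0000 1.0000 0.0000
    outer loop
      vertex 26.00 15.00 28.00
      vertex 26.00 15.00 0.00
      vertex 0.00 15.00 0.00
    endloop
  endfacet
  facet normal 0.0000 1.0000 0.0000
    outer loop
      vertex 0.00 15.00 28.00
      vertex 26.00 15.00 28.00
      vertex 0.00 15.00 0.00
    endloop
  endfacet
  facet normal -1.0000 0.0000 0.0000
    outer loop
      vertex 0.00 15.00 28.00
      vertex 0.00 15.00 0.00
      vertex 0.00 0.00 0.00
    endloop
  endfacet
  facet normal -1.0000 0.0000 0.0000
    outer loop
      vertex 0.00 0.00 28.00
      vertex 0.00 15.00 28.00
      vertex 0.00 0.00 0.00
    endloop
  endfacet
  facet normal 1.0000 0.0000 0.0000
    outer loop
      vertex 26.00 0.00 0.00
      vertex 26.00 15.00 0.00
      vertex 26.00 15.00 28.00
    endloop
  endfacet
  facet normal 1.0000 0.0000 0.0000
    outer loop
      vertex 26.00 0.00 0.00
      vertex 26.00 15.00 28.00
      vertex 26.00 0.00 28.00
    endloop
  endfacet
endsolid part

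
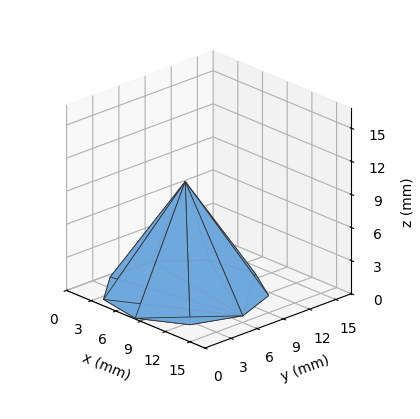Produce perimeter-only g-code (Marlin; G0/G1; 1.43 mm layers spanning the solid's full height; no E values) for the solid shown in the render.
Reading the render: the shape is a regular 9-sided pyramid, base circumscribed radius ≈ 7 mm, apex at z ≈ 10 mm (dimensions read to the nearest mm from the axis ticks). For the g-code, the solid's height is divided into equal slices at the stated Δz and each level perimeter traced with G1 moves after a G0 lift.

; perimeter-only toolpath
G21 ; units = mm
G90 ; absolute positioning
G28 ; home
; layer 1
G0 Z1.43
G0 X13.00 Y7.00
G1 X11.59 Y10.86
G1 X8.05 Y12.91
G1 X4.00 Y12.19
G1 X1.36 Y9.05
G1 X1.36 Y4.95
G1 X4.00 Y1.81
G1 X8.05 Y1.09
G1 X11.59 Y3.14
G1 X13.00 Y7.00
; layer 2
G0 Z2.86
G0 X12.00 Y7.00
G1 X10.83 Y10.21
G1 X7.87 Y11.92
G1 X4.50 Y11.33
G1 X2.30 Y8.71
G1 X2.30 Y5.29
G1 X4.50 Y2.67
G1 X7.87 Y2.08
G1 X10.83 Y3.79
G1 X12.00 Y7.00
; layer 3
G0 Z4.29
G0 X11.00 Y7.00
G1 X10.06 Y9.57
G1 X7.70 Y10.94
G1 X5.00 Y10.46
G1 X3.24 Y8.37
G1 X3.24 Y5.63
G1 X5.00 Y3.54
G1 X7.70 Y3.06
G1 X10.06 Y4.43
G1 X11.00 Y7.00
; layer 4
G0 Z5.71
G0 X10.00 Y7.00
G1 X9.30 Y8.93
G1 X7.52 Y9.95
G1 X5.50 Y9.60
G1 X4.18 Y8.02
G1 X4.18 Y5.98
G1 X5.50 Y4.40
G1 X7.52 Y4.05
G1 X9.30 Y5.07
G1 X10.00 Y7.00
; layer 5
G0 Z7.14
G0 X9.00 Y7.00
G1 X8.53 Y8.29
G1 X7.35 Y8.97
G1 X6.00 Y8.73
G1 X5.12 Y7.68
G1 X5.12 Y6.32
G1 X6.00 Y5.27
G1 X7.35 Y5.03
G1 X8.53 Y5.71
G1 X9.00 Y7.00
; layer 6
G0 Z8.57
G0 X8.00 Y7.00
G1 X7.77 Y7.64
G1 X7.17 Y7.98
G1 X6.50 Y7.87
G1 X6.06 Y7.34
G1 X6.06 Y6.66
G1 X6.50 Y6.13
G1 X7.17 Y6.02
G1 X7.77 Y6.36
G1 X8.00 Y7.00
M2 ; end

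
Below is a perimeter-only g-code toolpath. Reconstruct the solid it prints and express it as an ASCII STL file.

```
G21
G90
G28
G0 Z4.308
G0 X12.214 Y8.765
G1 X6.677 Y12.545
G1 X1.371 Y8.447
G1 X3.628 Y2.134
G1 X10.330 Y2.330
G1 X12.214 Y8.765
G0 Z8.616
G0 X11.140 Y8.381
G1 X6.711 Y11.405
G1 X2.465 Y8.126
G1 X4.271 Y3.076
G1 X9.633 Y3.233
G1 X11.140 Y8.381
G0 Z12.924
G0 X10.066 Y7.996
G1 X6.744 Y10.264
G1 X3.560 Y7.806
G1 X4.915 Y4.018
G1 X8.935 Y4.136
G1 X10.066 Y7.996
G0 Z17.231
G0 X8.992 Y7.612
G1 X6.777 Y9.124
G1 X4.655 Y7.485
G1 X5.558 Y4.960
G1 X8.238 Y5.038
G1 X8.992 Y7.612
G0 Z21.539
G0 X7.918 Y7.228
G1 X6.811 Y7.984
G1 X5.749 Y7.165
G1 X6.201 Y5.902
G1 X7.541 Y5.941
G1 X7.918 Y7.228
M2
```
solid part
  facet normal 0.0000 0.0000 -1.0000
    outer loop
      vertex 0.276 8.767 0.000
      vertex 6.644 13.685 0.000
      vertex 13.288 9.149 0.000
    endloop
  endfacet
  facet normal 0.0000 0.0000 -1.0000
    outer loop
      vertex 2.985 1.192 0.000
      vertex 0.276 8.767 0.000
      vertex 13.288 9.149 0.000
    endloop
  endfacet
  facet normal 0.0000 0.0000 -1.0000
    outer loop
      vertex 11.027 1.427 0.000
      vertex 2.985 1.192 0.000
      vertex 13.288 9.149 0.000
    endloop
  endfacet
  facet normal 0.5513 0.8076 0.2095
    outer loop
      vertex 13.288 9.149 0.000
      vertex 6.644 13.685 0.000
      vertex 6.844 6.844 25.847
    endloop
  endfacet
  facet normal -0.5977 0.7739 0.2095
    outer loop
      vertex 6.644 13.685 0.000
      vertex 0.276 8.767 0.000
      vertex 6.844 6.844 25.847
    endloop
  endfacet
  facet normal -0.9207 -0.3293 0.2095
    outer loop
      vertex 0.276 8.767 0.000
      vertex 2.985 1.192 0.000
      vertex 6.844 6.844 25.847
    endloop
  endfacet
  facet normal 0.0286 -0.9774 0.2095
    outer loop
      vertex 2.985 1.192 0.000
      vertex 11.027 1.427 0.000
      vertex 6.844 6.844 25.847
    endloop
  endfacet
  facet normal 0.9384 -0.2748 0.2095
    outer loop
      vertex 11.027 1.427 0.000
      vertex 13.288 9.149 0.000
      vertex 6.844 6.844 25.847
    endloop
  endfacet
endsolid part

The G0 Z moves step by Δz≈4.308 mm. The G1 loops shrink linearly with z, so the solid tapers from its base footprint up to z≈25.8. Closing with a flat bottom cap and the tapered top and triangulating gives 8 facets — a regular 5-sided pyramid, base circumscribed radius ≈ 6.84 mm, apex at z ≈ 25.8 mm.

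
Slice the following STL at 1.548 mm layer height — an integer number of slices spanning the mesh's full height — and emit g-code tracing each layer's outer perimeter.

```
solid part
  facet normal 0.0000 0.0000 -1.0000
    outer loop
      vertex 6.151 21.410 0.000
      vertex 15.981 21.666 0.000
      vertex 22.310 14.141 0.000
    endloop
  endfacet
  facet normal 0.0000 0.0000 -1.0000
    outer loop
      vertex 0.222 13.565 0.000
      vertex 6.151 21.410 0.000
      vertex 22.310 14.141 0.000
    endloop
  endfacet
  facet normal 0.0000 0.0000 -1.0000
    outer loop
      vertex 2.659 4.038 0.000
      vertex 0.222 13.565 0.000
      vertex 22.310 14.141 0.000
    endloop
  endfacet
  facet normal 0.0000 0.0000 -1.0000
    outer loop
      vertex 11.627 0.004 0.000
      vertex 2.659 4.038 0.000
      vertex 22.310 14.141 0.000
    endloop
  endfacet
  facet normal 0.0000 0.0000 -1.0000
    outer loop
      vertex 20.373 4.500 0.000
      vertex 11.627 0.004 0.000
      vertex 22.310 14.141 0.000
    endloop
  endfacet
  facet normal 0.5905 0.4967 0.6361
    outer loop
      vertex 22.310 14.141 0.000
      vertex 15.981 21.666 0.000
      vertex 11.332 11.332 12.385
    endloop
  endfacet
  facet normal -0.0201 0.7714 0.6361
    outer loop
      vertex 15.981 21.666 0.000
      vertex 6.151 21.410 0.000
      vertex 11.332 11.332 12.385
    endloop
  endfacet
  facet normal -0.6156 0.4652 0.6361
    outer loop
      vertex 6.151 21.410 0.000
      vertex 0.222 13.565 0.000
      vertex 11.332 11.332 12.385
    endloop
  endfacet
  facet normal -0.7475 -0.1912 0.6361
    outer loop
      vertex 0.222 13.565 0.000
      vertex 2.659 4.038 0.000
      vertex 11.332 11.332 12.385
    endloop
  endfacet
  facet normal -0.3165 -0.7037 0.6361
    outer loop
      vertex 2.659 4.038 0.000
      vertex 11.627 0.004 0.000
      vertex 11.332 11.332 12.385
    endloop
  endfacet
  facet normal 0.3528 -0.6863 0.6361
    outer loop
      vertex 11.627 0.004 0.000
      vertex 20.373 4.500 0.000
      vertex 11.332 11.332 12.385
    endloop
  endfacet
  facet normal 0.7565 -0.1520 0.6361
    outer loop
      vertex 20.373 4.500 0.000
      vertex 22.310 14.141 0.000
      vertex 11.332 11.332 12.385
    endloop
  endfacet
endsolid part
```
; perimeter-only toolpath
G21 ; units = mm
G90 ; absolute positioning
G28 ; home
; layer 1
G0 Z1.548
G0 X20.938 Y13.790
G1 X15.400 Y20.374
G1 X6.799 Y20.150
G1 X1.611 Y13.286
G1 X3.743 Y4.950
G1 X11.590 Y1.420
G1 X19.243 Y5.354
G1 X20.938 Y13.790
; layer 2
G0 Z3.096
G0 X19.566 Y13.439
G1 X14.819 Y19.083
G1 X7.446 Y18.891
G1 X3.000 Y13.007
G1 X4.827 Y5.862
G1 X11.553 Y2.836
G1 X18.113 Y6.208
G1 X19.566 Y13.439
; layer 3
G0 Z4.644
G0 X18.193 Y13.088
G1 X14.238 Y17.791
G1 X8.094 Y17.631
G1 X4.388 Y12.728
G1 X5.911 Y6.773
G1 X11.516 Y4.252
G1 X16.983 Y7.062
G1 X18.193 Y13.088
; layer 4
G0 Z6.192
G0 X16.821 Y12.736
G1 X13.657 Y16.499
G1 X8.742 Y16.371
G1 X5.777 Y12.448
G1 X6.995 Y7.685
G1 X11.480 Y5.668
G1 X15.853 Y7.916
G1 X16.821 Y12.736
; layer 5
G0 Z7.741
G0 X15.449 Y12.385
G1 X13.075 Y15.207
G1 X9.389 Y15.111
G1 X7.166 Y12.169
G1 X8.080 Y8.597
G1 X11.443 Y7.084
G1 X14.722 Y8.770
G1 X15.449 Y12.385
; layer 6
G0 Z9.289
G0 X14.076 Y12.034
G1 X12.494 Y13.916
G1 X10.037 Y13.852
G1 X8.555 Y11.890
G1 X9.164 Y9.509
G1 X11.406 Y8.500
G1 X13.592 Y9.624
G1 X14.076 Y12.034
; layer 7
G0 Z10.837
G0 X12.704 Y11.683
G1 X11.913 Y12.624
G1 X10.684 Y12.592
G1 X9.943 Y11.611
G1 X10.248 Y10.420
G1 X11.369 Y9.916
G1 X12.462 Y10.478
G1 X12.704 Y11.683
M2 ; end

The solid is a regular 7-sided pyramid, base circumscribed radius ≈ 11.3 mm, apex at z ≈ 12.4 mm. Slicing at Δz = 1.548 mm — 8 equal slices spanning the solid's height, so layer i sits at z = i·h/8 — gives 7 non-empty perimeters. Each is a 7-segment closed polygon; G0 lifts to the layer z and rapids to the start vertex, then G1 traces the edges. The cross-section shrinks linearly with z (the slice at the apex is degenerate and omitted).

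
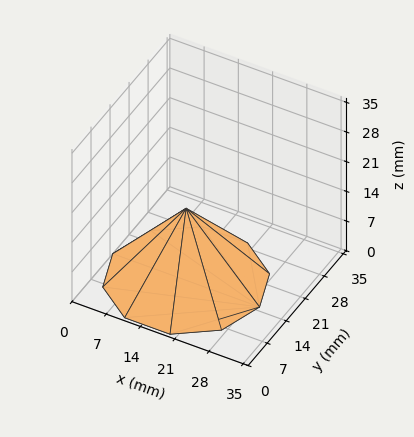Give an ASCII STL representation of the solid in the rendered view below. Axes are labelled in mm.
Reading the render: the shape is a regular 10-sided pyramid, base circumscribed radius ≈ 15 mm, apex at z ≈ 17 mm (dimensions read to the nearest mm from the axis ticks). For the STL, each face is triangulated and given an outward normal.

solid part
  facet normal 0.0000 0.0000 -1.0000
    outer loop
      vertex 19.64 29.27 0.00
      vertex 27.14 23.82 0.00
      vertex 30.00 15.00 0.00
    endloop
  endfacet
  facet normal 0.0000 0.0000 -1.0000
    outer loop
      vertex 10.36 29.27 0.00
      vertex 19.64 29.27 0.00
      vertex 30.00 15.00 0.00
    endloop
  endfacet
  facet normal 0.0000 0.0000 -1.0000
    outer loop
      vertex 2.86 23.82 0.00
      vertex 10.36 29.27 0.00
      vertex 30.00 15.00 0.00
    endloop
  endfacet
  facet normal 0.0000 0.0000 -1.0000
    outer loop
      vertex 0.00 15.00 0.00
      vertex 2.86 23.82 0.00
      vertex 30.00 15.00 0.00
    endloop
  endfacet
  facet normal 0.0000 0.0000 -1.0000
    outer loop
      vertex 2.86 6.18 0.00
      vertex 0.00 15.00 0.00
      vertex 30.00 15.00 0.00
    endloop
  endfacet
  facet normal 0.0000 0.0000 -1.0000
    outer loop
      vertex 10.36 0.73 0.00
      vertex 2.86 6.18 0.00
      vertex 30.00 15.00 0.00
    endloop
  endfacet
  facet normal 0.0000 0.0000 -1.0000
    outer loop
      vertex 19.64 0.73 0.00
      vertex 10.36 0.73 0.00
      vertex 30.00 15.00 0.00
    endloop
  endfacet
  facet normal 0.0000 0.0000 -1.0000
    outer loop
      vertex 27.14 6.18 0.00
      vertex 19.64 0.73 0.00
      vertex 30.00 15.00 0.00
    endloop
  endfacet
  facet normal 0.7286 0.2363 0.6429
    outer loop
      vertex 30.00 15.00 0.00
      vertex 27.14 23.82 0.00
      vertex 15.00 15.00 17.00
    endloop
  endfacet
  facet normal 0.4502 0.6196 0.6430
    outer loop
      vertex 27.14 23.82 0.00
      vertex 19.64 29.27 0.00
      vertex 15.00 15.00 17.00
    endloop
  endfacet
  facet normal 0.0000 0.7659 0.6429
    outer loop
      vertex 19.64 29.27 0.00
      vertex 10.36 29.27 0.00
      vertex 15.00 15.00 17.00
    endloop
  endfacet
  facet normal -0.4502 0.6196 0.6430
    outer loop
      vertex 10.36 29.27 0.00
      vertex 2.86 23.82 0.00
      vertex 15.00 15.00 17.00
    endloop
  endfacet
  facet normal -0.7286 0.2363 0.6429
    outer loop
      vertex 2.86 23.82 0.00
      vertex 0.00 15.00 0.00
      vertex 15.00 15.00 17.00
    endloop
  endfacet
  facet normal -0.7286 -0.2363 0.6429
    outer loop
      vertex 0.00 15.00 0.00
      vertex 2.86 6.18 0.00
      vertex 15.00 15.00 17.00
    endloop
  endfacet
  facet normal -0.4502 -0.6196 0.6430
    outer loop
      vertex 2.86 6.18 0.00
      vertex 10.36 0.73 0.00
      vertex 15.00 15.00 17.00
    endloop
  endfacet
  facet normal 0.0000 -0.7659 0.6429
    outer loop
      vertex 10.36 0.73 0.00
      vertex 19.64 0.73 0.00
      vertex 15.00 15.00 17.00
    endloop
  endfacet
  facet normal 0.4502 -0.6196 0.6430
    outer loop
      vertex 19.64 0.73 0.00
      vertex 27.14 6.18 0.00
      vertex 15.00 15.00 17.00
    endloop
  endfacet
  facet normal 0.7286 -0.2363 0.6429
    outer loop
      vertex 27.14 6.18 0.00
      vertex 30.00 15.00 0.00
      vertex 15.00 15.00 17.00
    endloop
  endfacet
endsolid part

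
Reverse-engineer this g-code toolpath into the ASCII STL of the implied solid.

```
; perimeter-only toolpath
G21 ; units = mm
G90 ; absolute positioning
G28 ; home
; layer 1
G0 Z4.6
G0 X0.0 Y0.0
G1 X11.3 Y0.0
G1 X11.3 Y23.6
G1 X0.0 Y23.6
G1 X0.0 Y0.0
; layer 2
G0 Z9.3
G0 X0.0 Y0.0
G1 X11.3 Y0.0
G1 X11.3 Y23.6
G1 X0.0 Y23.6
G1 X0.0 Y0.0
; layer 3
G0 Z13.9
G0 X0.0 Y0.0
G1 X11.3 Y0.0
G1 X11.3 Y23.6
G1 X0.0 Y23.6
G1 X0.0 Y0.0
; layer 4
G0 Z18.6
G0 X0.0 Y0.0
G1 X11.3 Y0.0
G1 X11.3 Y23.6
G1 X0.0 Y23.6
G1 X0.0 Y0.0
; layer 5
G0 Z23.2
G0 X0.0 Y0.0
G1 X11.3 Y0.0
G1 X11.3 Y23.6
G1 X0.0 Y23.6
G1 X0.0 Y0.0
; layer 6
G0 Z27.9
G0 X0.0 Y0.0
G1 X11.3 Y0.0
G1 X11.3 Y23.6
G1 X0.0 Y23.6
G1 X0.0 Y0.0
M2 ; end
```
solid part
  facet normal 0.0000 0.0000 -1.0000
    outer loop
      vertex 11.3 23.6 0.0
      vertex 11.3 0.0 0.0
      vertex 0.0 0.0 0.0
    endloop
  endfacet
  facet normal 0.0000 0.0000 -1.0000
    outer loop
      vertex 0.0 23.6 0.0
      vertex 11.3 23.6 0.0
      vertex 0.0 0.0 0.0
    endloop
  endfacet
  facet normal 0.0000 0.0000 1.0000
    outer loop
      vertex 0.0 0.0 27.9
      vertex 11.3 0.0 27.9
      vertex 11.3 23.6 27.9
    endloop
  endfacet
  facet normal 0.0000 0.0000 1.0000
    outer loop
      vertex 0.0 0.0 27.9
      vertex 11.3 23.6 27.9
      vertex 0.0 23.6 27.9
    endloop
  endfacet
  facet normal 0.0000 -1.0000 0.0000
    outer loop
      vertex 0.0 0.0 0.0
      vertex 11.3 0.0 0.0
      vertex 11.3 0.0 27.9
    endloop
  endfacet
  facet normal 0.0000 -1.0000 0.0000
    outer loop
      vertex 0.0 0.0 0.0
      vertex 11.3 0.0 27.9
      vertex 0.0 0.0 27.9
    endloop
  endfacet
  facet normal 0.0000 1.0000 0.0000
    outer loop
      vertex 11.3 23.6 27.9
      vertex 11.3 23.6 0.0
      vertex 0.0 23.6 0.0
    endloop
  endfacet
  facet normal 0.0000 1.0000 0.0000
    outer loop
      vertex 0.0 23.6 27.9
      vertex 11.3 23.6 27.9
      vertex 0.0 23.6 0.0
    endloop
  endfacet
  facet normal -1.0000 0.0000 0.0000
    outer loop
      vertex 0.0 23.6 27.9
      vertex 0.0 23.6 0.0
      vertex 0.0 0.0 0.0
    endloop
  endfacet
  facet normal -1.0000 0.0000 0.0000
    outer loop
      vertex 0.0 0.0 27.9
      vertex 0.0 23.6 27.9
      vertex 0.0 0.0 0.0
    endloop
  endfacet
  facet normal 1.0000 0.0000 0.0000
    outer loop
      vertex 11.3 0.0 0.0
      vertex 11.3 23.6 0.0
      vertex 11.3 23.6 27.9
    endloop
  endfacet
  facet normal 1.0000 0.0000 0.0000
    outer loop
      vertex 11.3 0.0 0.0
      vertex 11.3 23.6 27.9
      vertex 11.3 0.0 27.9
    endloop
  endfacet
endsolid part

The G0 Z moves step by Δz≈4.6 mm. Every layer's G1 loop is the same polygon, so the solid is a straight extrusion of it from z=0 to z≈27.9. Closing with flat bottom and top caps and triangulating gives 12 facets — a rectangular box, roughly 11.3 × 23.6 mm footprint and 27.9 mm tall.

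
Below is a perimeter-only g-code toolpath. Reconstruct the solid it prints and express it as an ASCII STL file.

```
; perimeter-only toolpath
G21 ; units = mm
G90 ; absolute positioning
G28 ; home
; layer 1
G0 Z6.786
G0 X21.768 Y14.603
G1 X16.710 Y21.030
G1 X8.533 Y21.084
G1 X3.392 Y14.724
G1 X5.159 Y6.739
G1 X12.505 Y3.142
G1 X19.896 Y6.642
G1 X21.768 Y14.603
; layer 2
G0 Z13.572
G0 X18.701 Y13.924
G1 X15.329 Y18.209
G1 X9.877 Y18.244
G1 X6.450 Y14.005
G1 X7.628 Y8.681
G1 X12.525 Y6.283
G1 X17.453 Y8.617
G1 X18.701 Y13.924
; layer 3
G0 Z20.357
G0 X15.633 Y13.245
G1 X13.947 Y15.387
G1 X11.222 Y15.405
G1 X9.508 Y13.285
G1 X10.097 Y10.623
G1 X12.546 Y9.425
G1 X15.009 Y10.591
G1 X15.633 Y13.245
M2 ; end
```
solid part
  facet normal 0.0000 0.0000 -1.0000
    outer loop
      vertex 7.188 23.923 0.000
      vertex 18.092 23.852 0.000
      vertex 24.835 15.282 0.000
    endloop
  endfacet
  facet normal 0.0000 0.0000 -1.0000
    outer loop
      vertex 0.334 15.443 0.000
      vertex 7.188 23.923 0.000
      vertex 24.835 15.282 0.000
    endloop
  endfacet
  facet normal 0.0000 0.0000 -1.0000
    outer loop
      vertex 2.690 4.796 0.000
      vertex 0.334 15.443 0.000
      vertex 24.835 15.282 0.000
    endloop
  endfacet
  facet normal 0.0000 0.0000 -1.0000
    outer loop
      vertex 12.484 0.000 0.000
      vertex 2.690 4.796 0.000
      vertex 24.835 15.282 0.000
    endloop
  endfacet
  facet normal 0.0000 0.0000 -1.0000
    outer loop
      vertex 22.339 4.667 0.000
      vertex 12.484 0.000 0.000
      vertex 24.835 15.282 0.000
    endloop
  endfacet
  facet normal 0.7253 0.5707 0.3850
    outer loop
      vertex 24.835 15.282 0.000
      vertex 18.092 23.852 0.000
      vertex 12.566 12.566 27.143
    endloop
  endfacet
  facet normal 0.0060 0.9229 0.3850
    outer loop
      vertex 18.092 23.852 0.000
      vertex 7.188 23.923 0.000
      vertex 12.566 12.566 27.143
    endloop
  endfacet
  facet normal -0.7178 0.5802 0.3850
    outer loop
      vertex 7.188 23.923 0.000
      vertex 0.334 15.443 0.000
      vertex 12.566 12.566 27.143
    endloop
  endfacet
  facet normal -0.9011 -0.1994 0.3850
    outer loop
      vertex 0.334 15.443 0.000
      vertex 2.690 4.796 0.000
      vertex 12.566 12.566 27.143
    endloop
  endfacet
  facet normal -0.4059 -0.8289 0.3850
    outer loop
      vertex 2.690 4.796 0.000
      vertex 12.484 0.000 0.000
      vertex 12.566 12.566 27.143
    endloop
  endfacet
  facet normal 0.3950 -0.8341 0.3850
    outer loop
      vertex 12.484 0.000 0.000
      vertex 22.339 4.667 0.000
      vertex 12.566 12.566 27.143
    endloop
  endfacet
  facet normal 0.8984 -0.2113 0.3850
    outer loop
      vertex 22.339 4.667 0.000
      vertex 24.835 15.282 0.000
      vertex 12.566 12.566 27.143
    endloop
  endfacet
endsolid part

The G0 Z moves step by Δz≈6.786 mm. The G1 loops shrink linearly with z, so the solid tapers from its base footprint up to z≈27.1. Closing with a flat bottom cap and the tapered top and triangulating gives 12 facets — a regular 7-sided pyramid, base circumscribed radius ≈ 12.6 mm, apex at z ≈ 27.1 mm.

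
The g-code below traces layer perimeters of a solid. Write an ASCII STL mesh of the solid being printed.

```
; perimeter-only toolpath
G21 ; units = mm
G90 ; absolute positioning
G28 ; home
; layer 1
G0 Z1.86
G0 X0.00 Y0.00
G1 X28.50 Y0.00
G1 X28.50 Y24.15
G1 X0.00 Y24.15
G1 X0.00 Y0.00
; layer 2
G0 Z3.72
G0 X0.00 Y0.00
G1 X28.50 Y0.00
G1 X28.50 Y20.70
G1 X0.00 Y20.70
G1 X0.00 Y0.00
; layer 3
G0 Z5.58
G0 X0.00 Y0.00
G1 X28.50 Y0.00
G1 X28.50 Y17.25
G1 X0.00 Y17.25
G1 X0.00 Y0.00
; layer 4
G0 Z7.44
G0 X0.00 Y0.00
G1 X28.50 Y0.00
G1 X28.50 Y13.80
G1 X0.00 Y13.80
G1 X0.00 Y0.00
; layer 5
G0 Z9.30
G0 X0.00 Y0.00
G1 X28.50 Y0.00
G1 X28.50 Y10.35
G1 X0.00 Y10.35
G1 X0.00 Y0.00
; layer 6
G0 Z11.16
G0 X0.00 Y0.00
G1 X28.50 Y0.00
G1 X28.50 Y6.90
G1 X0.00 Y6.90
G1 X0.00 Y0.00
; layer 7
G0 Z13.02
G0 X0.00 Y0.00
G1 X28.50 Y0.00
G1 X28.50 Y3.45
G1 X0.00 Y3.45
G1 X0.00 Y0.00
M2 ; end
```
solid part
  facet normal 0.0000 0.0000 -1.0000
    outer loop
      vertex 28.50 27.60 0.00
      vertex 28.50 0.00 0.00
      vertex 0.00 0.00 0.00
    endloop
  endfacet
  facet normal 0.0000 0.0000 -1.0000
    outer loop
      vertex 0.00 27.60 0.00
      vertex 28.50 27.60 0.00
      vertex 0.00 0.00 0.00
    endloop
  endfacet
  facet normal 0.0000 -1.0000 0.0000
    outer loop
      vertex 0.00 0.00 0.00
      vertex 28.50 0.00 0.00
      vertex 28.50 0.00 14.88
    endloop
  endfacet
  facet normal 0.0000 -1.0000 0.0000
    outer loop
      vertex 0.00 0.00 0.00
      vertex 28.50 0.00 14.88
      vertex 0.00 0.00 14.88
    endloop
  endfacet
  facet normal 0.0000 0.4746 0.8802
    outer loop
      vertex 0.00 0.00 14.88
      vertex 28.50 0.00 14.88
      vertex 28.50 27.60 0.00
    endloop
  endfacet
  facet normal 0.0000 0.4746 0.8802
    outer loop
      vertex 0.00 0.00 14.88
      vertex 28.50 27.60 0.00
      vertex 0.00 27.60 0.00
    endloop
  endfacet
  facet normal -1.0000 0.0000 0.0000
    outer loop
      vertex 0.00 0.00 14.88
      vertex 0.00 27.60 0.00
      vertex 0.00 0.00 0.00
    endloop
  endfacet
  facet normal 1.0000 0.0000 0.0000
    outer loop
      vertex 28.50 0.00 0.00
      vertex 28.50 27.60 0.00
      vertex 28.50 0.00 14.88
    endloop
  endfacet
endsolid part

The G0 Z moves step by Δz≈1.86 mm. The G1 loops shrink linearly with z, so the solid tapers from its base footprint up to z≈14.9. Closing with a flat bottom cap and the tapered top and triangulating gives 8 facets — a wedge (ramp): 28.5 × 27.6 mm base, rising to 14.9 mm along the y=0 edge and sloping linearly to z=0 at y=27.6.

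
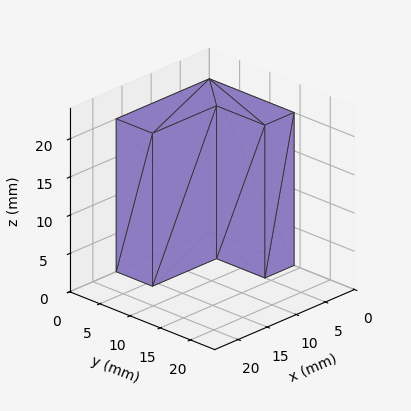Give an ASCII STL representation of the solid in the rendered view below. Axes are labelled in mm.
Reading the render: the shape is an L-shaped prism: outer 16 × 14 mm, arm thicknesses ≈ 6 mm (horizontal) and 5 mm (vertical), extruded 20 mm in z (dimensions read to the nearest mm from the axis ticks). For the STL, each face is triangulated and given an outward normal.

solid part
  facet normal 0.0000 0.0000 -1.0000
    outer loop
      vertex 16.000 6.000 0.000
      vertex 16.000 0.000 0.000
      vertex 0.000 0.000 0.000
    endloop
  endfacet
  facet normal 0.0000 0.0000 -1.0000
    outer loop
      vertex 5.000 6.000 0.000
      vertex 16.000 6.000 0.000
      vertex 0.000 0.000 0.000
    endloop
  endfacet
  facet normal 0.0000 0.0000 -1.0000
    outer loop
      vertex 5.000 14.000 0.000
      vertex 5.000 6.000 0.000
      vertex 0.000 0.000 0.000
    endloop
  endfacet
  facet normal 0.0000 0.0000 -1.0000
    outer loop
      vertex 0.000 14.000 0.000
      vertex 5.000 14.000 0.000
      vertex 0.000 0.000 0.000
    endloop
  endfacet
  facet normal 0.0000 0.0000 1.0000
    outer loop
      vertex 0.000 0.000 20.000
      vertex 16.000 0.000 20.000
      vertex 16.000 6.000 20.000
    endloop
  endfacet
  facet normal 0.0000 0.0000 1.0000
    outer loop
      vertex 0.000 0.000 20.000
      vertex 16.000 6.000 20.000
      vertex 5.000 6.000 20.000
    endloop
  endfacet
  facet normal 0.0000 0.0000 1.0000
    outer loop
      vertex 0.000 0.000 20.000
      vertex 5.000 6.000 20.000
      vertex 5.000 14.000 20.000
    endloop
  endfacet
  facet normal 0.0000 0.0000 1.0000
    outer loop
      vertex 0.000 0.000 20.000
      vertex 5.000 14.000 20.000
      vertex 0.000 14.000 20.000
    endloop
  endfacet
  facet normal 0.0000 -1.0000 0.0000
    outer loop
      vertex 0.000 0.000 0.000
      vertex 16.000 0.000 0.000
      vertex 16.000 0.000 20.000
    endloop
  endfacet
  facet normal 0.0000 -1.0000 0.0000
    outer loop
      vertex 0.000 0.000 0.000
      vertex 16.000 0.000 20.000
      vertex 0.000 0.000 20.000
    endloop
  endfacet
  facet normal 1.0000 0.0000 0.0000
    outer loop
      vertex 16.000 0.000 0.000
      vertex 16.000 6.000 0.000
      vertex 16.000 6.000 20.000
    endloop
  endfacet
  facet normal 1.0000 0.0000 0.0000
    outer loop
      vertex 16.000 0.000 0.000
      vertex 16.000 6.000 20.000
      vertex 16.000 0.000 20.000
    endloop
  endfacet
  facet normal 0.0000 1.0000 0.0000
    outer loop
      vertex 16.000 6.000 0.000
      vertex 5.000 6.000 0.000
      vertex 5.000 6.000 20.000
    endloop
  endfacet
  facet normal 0.0000 1.0000 0.0000
    outer loop
      vertex 16.000 6.000 0.000
      vertex 5.000 6.000 20.000
      vertex 16.000 6.000 20.000
    endloop
  endfacet
  facet normal 1.0000 0.0000 0.0000
    outer loop
      vertex 5.000 6.000 0.000
      vertex 5.000 14.000 0.000
      vertex 5.000 14.000 20.000
    endloop
  endfacet
  facet normal 1.0000 0.0000 0.0000
    outer loop
      vertex 5.000 6.000 0.000
      vertex 5.000 14.000 20.000
      vertex 5.000 6.000 20.000
    endloop
  endfacet
  facet normal 0.0000 1.0000 0.0000
    outer loop
      vertex 5.000 14.000 0.000
      vertex 0.000 14.000 0.000
      vertex 0.000 14.000 20.000
    endloop
  endfacet
  facet normal 0.0000 1.0000 0.0000
    outer loop
      vertex 5.000 14.000 0.000
      vertex 0.000 14.000 20.000
      vertex 5.000 14.000 20.000
    endloop
  endfacet
  facet normal -1.0000 0.0000 0.0000
    outer loop
      vertex 0.000 14.000 0.000
      vertex 0.000 0.000 0.000
      vertex 0.000 0.000 20.000
    endloop
  endfacet
  facet normal -1.0000 0.0000 0.0000
    outer loop
      vertex 0.000 14.000 0.000
      vertex 0.000 0.000 20.000
      vertex 0.000 14.000 20.000
    endloop
  endfacet
endsolid part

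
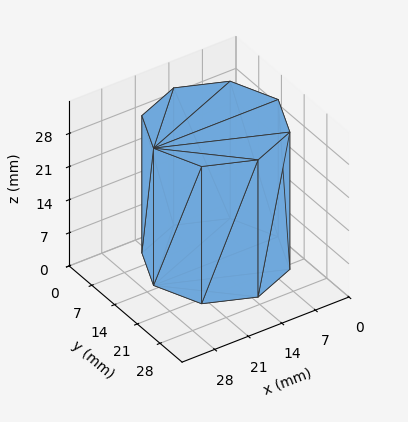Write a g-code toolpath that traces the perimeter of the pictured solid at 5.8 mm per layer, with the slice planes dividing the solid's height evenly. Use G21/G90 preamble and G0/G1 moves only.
Reading the render: the shape is a regular 8-sided prism (a cylinder approximated with 8 flat sides), circumscribed radius ≈ 13 mm, height ≈ 29 mm (dimensions read to the nearest mm from the axis ticks). For the g-code, the solid's height is divided into equal slices at the stated Δz and each level perimeter traced with G1 moves after a G0 lift.

; perimeter-only toolpath
G21 ; units = mm
G90 ; absolute positioning
G28 ; home
; layer 1
G0 Z5.8
G0 X26.0 Y13.0
G1 X22.2 Y22.2
G1 X13.0 Y26.0
G1 X3.8 Y22.2
G1 X0.0 Y13.0
G1 X3.8 Y3.8
G1 X13.0 Y0.0
G1 X22.2 Y3.8
G1 X26.0 Y13.0
; layer 2
G0 Z11.6
G0 X26.0 Y13.0
G1 X22.2 Y22.2
G1 X13.0 Y26.0
G1 X3.8 Y22.2
G1 X0.0 Y13.0
G1 X3.8 Y3.8
G1 X13.0 Y0.0
G1 X22.2 Y3.8
G1 X26.0 Y13.0
; layer 3
G0 Z17.4
G0 X26.0 Y13.0
G1 X22.2 Y22.2
G1 X13.0 Y26.0
G1 X3.8 Y22.2
G1 X0.0 Y13.0
G1 X3.8 Y3.8
G1 X13.0 Y0.0
G1 X22.2 Y3.8
G1 X26.0 Y13.0
; layer 4
G0 Z23.2
G0 X26.0 Y13.0
G1 X22.2 Y22.2
G1 X13.0 Y26.0
G1 X3.8 Y22.2
G1 X0.0 Y13.0
G1 X3.8 Y3.8
G1 X13.0 Y0.0
G1 X22.2 Y3.8
G1 X26.0 Y13.0
; layer 5
G0 Z29.0
G0 X26.0 Y13.0
G1 X22.2 Y22.2
G1 X13.0 Y26.0
G1 X3.8 Y22.2
G1 X0.0 Y13.0
G1 X3.8 Y3.8
G1 X13.0 Y0.0
G1 X22.2 Y3.8
G1 X26.0 Y13.0
M2 ; end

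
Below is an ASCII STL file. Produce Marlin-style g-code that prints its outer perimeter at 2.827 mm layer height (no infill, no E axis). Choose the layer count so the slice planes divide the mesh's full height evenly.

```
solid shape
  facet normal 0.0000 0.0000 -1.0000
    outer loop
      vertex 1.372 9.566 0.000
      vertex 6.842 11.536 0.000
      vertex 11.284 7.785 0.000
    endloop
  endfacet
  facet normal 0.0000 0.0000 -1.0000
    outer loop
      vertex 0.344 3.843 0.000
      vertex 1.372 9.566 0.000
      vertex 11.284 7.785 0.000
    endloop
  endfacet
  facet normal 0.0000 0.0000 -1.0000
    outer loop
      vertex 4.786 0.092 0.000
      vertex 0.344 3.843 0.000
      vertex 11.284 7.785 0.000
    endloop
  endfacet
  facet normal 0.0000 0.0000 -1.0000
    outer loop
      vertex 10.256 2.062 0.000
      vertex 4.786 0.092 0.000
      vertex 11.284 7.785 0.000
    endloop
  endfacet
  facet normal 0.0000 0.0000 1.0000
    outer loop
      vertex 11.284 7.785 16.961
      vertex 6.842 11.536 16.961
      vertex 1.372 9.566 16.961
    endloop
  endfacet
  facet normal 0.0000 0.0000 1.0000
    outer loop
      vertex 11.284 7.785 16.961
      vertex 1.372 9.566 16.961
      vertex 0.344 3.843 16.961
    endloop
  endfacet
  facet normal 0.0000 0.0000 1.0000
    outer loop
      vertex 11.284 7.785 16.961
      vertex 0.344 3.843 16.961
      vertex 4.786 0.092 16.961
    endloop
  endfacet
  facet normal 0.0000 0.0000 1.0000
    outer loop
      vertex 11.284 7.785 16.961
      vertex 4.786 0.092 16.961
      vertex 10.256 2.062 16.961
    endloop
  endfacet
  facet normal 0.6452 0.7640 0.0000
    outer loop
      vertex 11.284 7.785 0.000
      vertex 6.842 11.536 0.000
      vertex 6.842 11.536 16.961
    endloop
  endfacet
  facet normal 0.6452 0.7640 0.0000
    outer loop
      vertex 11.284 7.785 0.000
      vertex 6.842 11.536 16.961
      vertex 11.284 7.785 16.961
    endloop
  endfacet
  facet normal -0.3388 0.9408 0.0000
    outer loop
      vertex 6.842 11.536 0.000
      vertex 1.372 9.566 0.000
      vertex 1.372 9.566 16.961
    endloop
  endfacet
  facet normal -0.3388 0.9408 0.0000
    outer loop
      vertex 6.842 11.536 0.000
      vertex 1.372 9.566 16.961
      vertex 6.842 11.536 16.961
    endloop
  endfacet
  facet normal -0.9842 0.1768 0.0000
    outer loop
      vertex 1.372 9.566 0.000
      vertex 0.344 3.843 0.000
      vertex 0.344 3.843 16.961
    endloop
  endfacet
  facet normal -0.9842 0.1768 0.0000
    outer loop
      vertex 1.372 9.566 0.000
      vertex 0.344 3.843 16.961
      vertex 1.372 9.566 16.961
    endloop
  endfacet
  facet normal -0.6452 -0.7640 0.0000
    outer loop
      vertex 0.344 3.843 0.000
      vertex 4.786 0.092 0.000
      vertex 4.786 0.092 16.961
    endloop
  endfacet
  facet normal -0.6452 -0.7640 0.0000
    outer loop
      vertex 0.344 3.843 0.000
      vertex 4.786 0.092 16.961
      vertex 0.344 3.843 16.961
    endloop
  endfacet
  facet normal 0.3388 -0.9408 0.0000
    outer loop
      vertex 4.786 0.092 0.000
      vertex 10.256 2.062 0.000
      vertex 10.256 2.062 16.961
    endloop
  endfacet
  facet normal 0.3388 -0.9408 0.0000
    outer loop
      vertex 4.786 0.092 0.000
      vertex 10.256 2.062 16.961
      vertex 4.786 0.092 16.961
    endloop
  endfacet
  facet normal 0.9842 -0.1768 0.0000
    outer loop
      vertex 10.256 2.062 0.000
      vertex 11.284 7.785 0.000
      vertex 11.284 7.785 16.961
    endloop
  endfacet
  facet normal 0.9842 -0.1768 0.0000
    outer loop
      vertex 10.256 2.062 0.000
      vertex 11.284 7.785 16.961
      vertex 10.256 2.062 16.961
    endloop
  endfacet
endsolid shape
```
; perimeter-only toolpath
G21 ; units = mm
G90 ; absolute positioning
G28 ; home
; layer 1
G0 Z2.827
G0 X11.284 Y7.785
G1 X6.842 Y11.536
G1 X1.372 Y9.566
G1 X0.344 Y3.843
G1 X4.786 Y0.092
G1 X10.256 Y2.062
G1 X11.284 Y7.785
; layer 2
G0 Z5.654
G0 X11.284 Y7.785
G1 X6.842 Y11.536
G1 X1.372 Y9.566
G1 X0.344 Y3.843
G1 X4.786 Y0.092
G1 X10.256 Y2.062
G1 X11.284 Y7.785
; layer 3
G0 Z8.480
G0 X11.284 Y7.785
G1 X6.842 Y11.536
G1 X1.372 Y9.566
G1 X0.344 Y3.843
G1 X4.786 Y0.092
G1 X10.256 Y2.062
G1 X11.284 Y7.785
; layer 4
G0 Z11.307
G0 X11.284 Y7.785
G1 X6.842 Y11.536
G1 X1.372 Y9.566
G1 X0.344 Y3.843
G1 X4.786 Y0.092
G1 X10.256 Y2.062
G1 X11.284 Y7.785
; layer 5
G0 Z14.134
G0 X11.284 Y7.785
G1 X6.842 Y11.536
G1 X1.372 Y9.566
G1 X0.344 Y3.843
G1 X4.786 Y0.092
G1 X10.256 Y2.062
G1 X11.284 Y7.785
; layer 6
G0 Z16.961
G0 X11.284 Y7.785
G1 X6.842 Y11.536
G1 X1.372 Y9.566
G1 X0.344 Y3.843
G1 X4.786 Y0.092
G1 X10.256 Y2.062
G1 X11.284 Y7.785
M2 ; end

The solid is a regular 6-sided prism (a cylinder approximated with 6 flat sides), circumscribed radius ≈ 5.81 mm, height ≈ 17 mm. Slicing at Δz = 2.827 mm — 6 equal slices spanning the solid's height, so layer i sits at z = i·h/6 — gives 6 non-empty perimeters. Each is a 6-segment closed polygon; G0 lifts to the layer z and rapids to the start vertex, then G1 traces the edges.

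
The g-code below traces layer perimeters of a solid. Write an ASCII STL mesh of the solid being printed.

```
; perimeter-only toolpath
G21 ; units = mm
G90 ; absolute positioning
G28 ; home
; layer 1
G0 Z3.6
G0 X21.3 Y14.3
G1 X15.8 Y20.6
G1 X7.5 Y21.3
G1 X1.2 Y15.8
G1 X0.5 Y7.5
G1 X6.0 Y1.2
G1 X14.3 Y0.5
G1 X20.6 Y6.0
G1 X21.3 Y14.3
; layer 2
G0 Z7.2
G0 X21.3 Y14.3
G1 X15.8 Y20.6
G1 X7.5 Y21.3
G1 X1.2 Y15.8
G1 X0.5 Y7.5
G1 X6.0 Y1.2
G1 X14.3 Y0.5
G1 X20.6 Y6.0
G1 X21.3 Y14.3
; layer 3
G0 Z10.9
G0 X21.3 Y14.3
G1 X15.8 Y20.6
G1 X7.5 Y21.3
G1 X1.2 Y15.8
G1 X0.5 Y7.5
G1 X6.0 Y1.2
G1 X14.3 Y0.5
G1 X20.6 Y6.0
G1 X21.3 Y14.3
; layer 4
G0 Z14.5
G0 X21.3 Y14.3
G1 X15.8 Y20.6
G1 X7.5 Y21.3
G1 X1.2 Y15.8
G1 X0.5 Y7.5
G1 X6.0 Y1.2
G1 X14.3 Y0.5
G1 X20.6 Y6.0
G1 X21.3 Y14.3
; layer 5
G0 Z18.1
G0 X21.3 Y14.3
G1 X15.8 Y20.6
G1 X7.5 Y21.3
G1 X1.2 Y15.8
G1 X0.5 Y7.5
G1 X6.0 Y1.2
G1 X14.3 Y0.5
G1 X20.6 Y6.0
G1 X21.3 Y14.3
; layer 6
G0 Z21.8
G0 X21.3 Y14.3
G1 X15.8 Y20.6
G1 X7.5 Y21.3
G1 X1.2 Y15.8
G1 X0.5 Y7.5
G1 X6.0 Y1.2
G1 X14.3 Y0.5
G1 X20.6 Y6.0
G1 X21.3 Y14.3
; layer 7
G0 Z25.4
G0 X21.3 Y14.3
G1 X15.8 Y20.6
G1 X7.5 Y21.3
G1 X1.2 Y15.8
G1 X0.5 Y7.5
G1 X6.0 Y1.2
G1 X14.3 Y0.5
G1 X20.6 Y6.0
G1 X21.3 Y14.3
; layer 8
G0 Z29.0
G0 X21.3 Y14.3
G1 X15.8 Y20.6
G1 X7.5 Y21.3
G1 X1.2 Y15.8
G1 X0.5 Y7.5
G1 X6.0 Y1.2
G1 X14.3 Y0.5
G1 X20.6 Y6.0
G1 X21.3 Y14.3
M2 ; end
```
solid part
  facet normal 0.0000 0.0000 -1.0000
    outer loop
      vertex 7.5 21.3 0.0
      vertex 15.8 20.6 0.0
      vertex 21.3 14.3 0.0
    endloop
  endfacet
  facet normal 0.0000 0.0000 -1.0000
    outer loop
      vertex 1.2 15.8 0.0
      vertex 7.5 21.3 0.0
      vertex 21.3 14.3 0.0
    endloop
  endfacet
  facet normal 0.0000 0.0000 -1.0000
    outer loop
      vertex 0.5 7.5 0.0
      vertex 1.2 15.8 0.0
      vertex 21.3 14.3 0.0
    endloop
  endfacet
  facet normal 0.0000 0.0000 -1.0000
    outer loop
      vertex 6.0 1.2 0.0
      vertex 0.5 7.5 0.0
      vertex 21.3 14.3 0.0
    endloop
  endfacet
  facet normal 0.0000 0.0000 -1.0000
    outer loop
      vertex 14.3 0.5 0.0
      vertex 6.0 1.2 0.0
      vertex 21.3 14.3 0.0
    endloop
  endfacet
  facet normal 0.0000 0.0000 -1.0000
    outer loop
      vertex 20.6 6.0 0.0
      vertex 14.3 0.5 0.0
      vertex 21.3 14.3 0.0
    endloop
  endfacet
  facet normal 0.0000 0.0000 1.0000
    outer loop
      vertex 21.3 14.3 29.0
      vertex 15.8 20.6 29.0
      vertex 7.5 21.3 29.0
    endloop
  endfacet
  facet normal 0.0000 0.0000 1.0000
    outer loop
      vertex 21.3 14.3 29.0
      vertex 7.5 21.3 29.0
      vertex 1.2 15.8 29.0
    endloop
  endfacet
  facet normal 0.0000 0.0000 1.0000
    outer loop
      vertex 21.3 14.3 29.0
      vertex 1.2 15.8 29.0
      vertex 0.5 7.5 29.0
    endloop
  endfacet
  facet normal 0.0000 0.0000 1.0000
    outer loop
      vertex 21.3 14.3 29.0
      vertex 0.5 7.5 29.0
      vertex 6.0 1.2 29.0
    endloop
  endfacet
  facet normal 0.0000 0.0000 1.0000
    outer loop
      vertex 21.3 14.3 29.0
      vertex 6.0 1.2 29.0
      vertex 14.3 0.5 29.0
    endloop
  endfacet
  facet normal 0.0000 0.0000 1.0000
    outer loop
      vertex 21.3 14.3 29.0
      vertex 14.3 0.5 29.0
      vertex 20.6 6.0 29.0
    endloop
  endfacet
  facet normal 0.7533 0.6577 0.0000
    outer loop
      vertex 21.3 14.3 0.0
      vertex 15.8 20.6 0.0
      vertex 15.8 20.6 29.0
    endloop
  endfacet
  facet normal 0.7533 0.6577 0.0000
    outer loop
      vertex 21.3 14.3 0.0
      vertex 15.8 20.6 29.0
      vertex 21.3 14.3 29.0
    endloop
  endfacet
  facet normal 0.0840 0.9965 0.0000
    outer loop
      vertex 15.8 20.6 0.0
      vertex 7.5 21.3 0.0
      vertex 7.5 21.3 29.0
    endloop
  endfacet
  facet normal 0.0840 0.9965 0.0000
    outer loop
      vertex 15.8 20.6 0.0
      vertex 7.5 21.3 29.0
      vertex 15.8 20.6 29.0
    endloop
  endfacet
  facet normal -0.6577 0.7533 0.0000
    outer loop
      vertex 7.5 21.3 0.0
      vertex 1.2 15.8 0.0
      vertex 1.2 15.8 29.0
    endloop
  endfacet
  facet normal -0.6577 0.7533 0.0000
    outer loop
      vertex 7.5 21.3 0.0
      vertex 1.2 15.8 29.0
      vertex 7.5 21.3 29.0
    endloop
  endfacet
  facet normal -0.9965 0.0840 0.0000
    outer loop
      vertex 1.2 15.8 0.0
      vertex 0.5 7.5 0.0
      vertex 0.5 7.5 29.0
    endloop
  endfacet
  facet normal -0.9965 0.0840 0.0000
    outer loop
      vertex 1.2 15.8 0.0
      vertex 0.5 7.5 29.0
      vertex 1.2 15.8 29.0
    endloop
  endfacet
  facet normal -0.7533 -0.6577 0.0000
    outer loop
      vertex 0.5 7.5 0.0
      vertex 6.0 1.2 0.0
      vertex 6.0 1.2 29.0
    endloop
  endfacet
  facet normal -0.7533 -0.6577 0.0000
    outer loop
      vertex 0.5 7.5 0.0
      vertex 6.0 1.2 29.0
      vertex 0.5 7.5 29.0
    endloop
  endfacet
  facet normal -0.0840 -0.9965 0.0000
    outer loop
      vertex 6.0 1.2 0.0
      vertex 14.3 0.5 0.0
      vertex 14.3 0.5 29.0
    endloop
  endfacet
  facet normal -0.0840 -0.9965 0.0000
    outer loop
      vertex 6.0 1.2 0.0
      vertex 14.3 0.5 29.0
      vertex 6.0 1.2 29.0
    endloop
  endfacet
  facet normal 0.6577 -0.7533 0.0000
    outer loop
      vertex 14.3 0.5 0.0
      vertex 20.6 6.0 0.0
      vertex 20.6 6.0 29.0
    endloop
  endfacet
  facet normal 0.6577 -0.7533 0.0000
    outer loop
      vertex 14.3 0.5 0.0
      vertex 20.6 6.0 29.0
      vertex 14.3 0.5 29.0
    endloop
  endfacet
  facet normal 0.9965 -0.0840 0.0000
    outer loop
      vertex 20.6 6.0 0.0
      vertex 21.3 14.3 0.0
      vertex 21.3 14.3 29.0
    endloop
  endfacet
  facet normal 0.9965 -0.0840 0.0000
    outer loop
      vertex 20.6 6.0 0.0
      vertex 21.3 14.3 29.0
      vertex 20.6 6.0 29.0
    endloop
  endfacet
endsolid part

The G0 Z moves step by Δz≈3.6 mm. Every layer's G1 loop is the same polygon, so the solid is a straight extrusion of it from z=0 to z≈29. Closing with flat bottom and top caps and triangulating gives 28 facets — a regular 8-sided prism (a cylinder approximated with 8 flat sides), circumscribed radius ≈ 10.9 mm, height ≈ 29 mm.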